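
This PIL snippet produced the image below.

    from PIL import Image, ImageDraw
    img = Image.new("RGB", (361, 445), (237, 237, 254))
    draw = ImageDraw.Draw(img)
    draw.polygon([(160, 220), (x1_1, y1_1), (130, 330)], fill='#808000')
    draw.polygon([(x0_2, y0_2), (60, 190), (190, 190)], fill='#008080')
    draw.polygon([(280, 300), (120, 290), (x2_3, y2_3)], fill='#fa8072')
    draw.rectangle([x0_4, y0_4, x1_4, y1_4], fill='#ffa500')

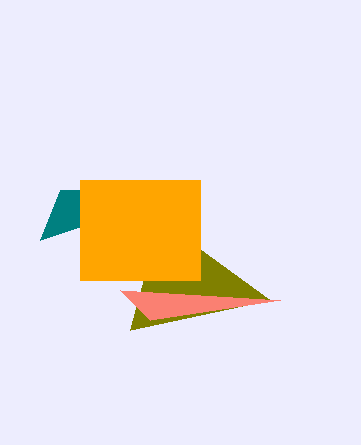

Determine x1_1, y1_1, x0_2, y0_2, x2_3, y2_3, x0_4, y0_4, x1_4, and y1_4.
x1_1 = 270
y1_1 = 300
x0_2 = 40
y0_2 = 240
x2_3 = 150
y2_3 = 320
x0_4 = 80
y0_4 = 180
x1_4 = 200
y1_4 = 280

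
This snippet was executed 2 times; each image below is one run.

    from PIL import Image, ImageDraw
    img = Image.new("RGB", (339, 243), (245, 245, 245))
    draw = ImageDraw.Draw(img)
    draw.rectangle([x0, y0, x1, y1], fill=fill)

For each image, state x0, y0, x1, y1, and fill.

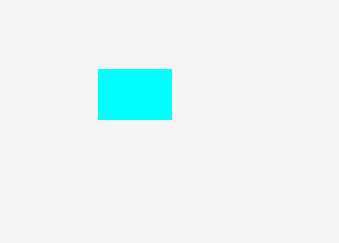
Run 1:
x0 = 98; y0 = 69; x1 = 171; y1 = 119; fill = 'cyan'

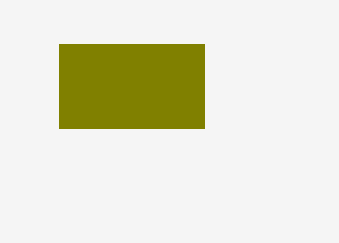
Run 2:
x0 = 59; y0 = 44; x1 = 204; y1 = 128; fill = 'olive'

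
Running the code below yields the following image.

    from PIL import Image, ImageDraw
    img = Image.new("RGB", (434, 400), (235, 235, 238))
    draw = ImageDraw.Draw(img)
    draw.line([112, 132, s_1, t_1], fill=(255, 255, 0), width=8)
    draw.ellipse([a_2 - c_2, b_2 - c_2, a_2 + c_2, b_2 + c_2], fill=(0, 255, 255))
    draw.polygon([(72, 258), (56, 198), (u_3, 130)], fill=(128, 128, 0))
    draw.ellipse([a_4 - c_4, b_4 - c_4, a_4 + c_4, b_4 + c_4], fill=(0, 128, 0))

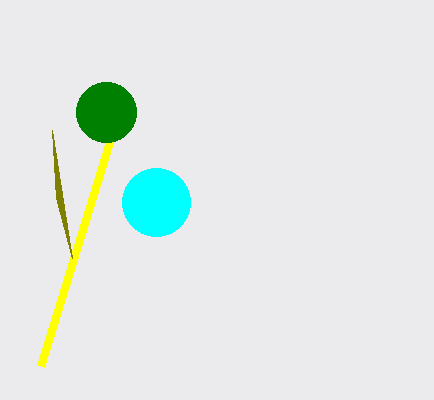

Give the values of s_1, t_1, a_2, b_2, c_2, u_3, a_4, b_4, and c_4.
s_1 = 40, t_1 = 366, a_2 = 156, b_2 = 202, c_2 = 34, u_3 = 52, a_4 = 106, b_4 = 112, c_4 = 30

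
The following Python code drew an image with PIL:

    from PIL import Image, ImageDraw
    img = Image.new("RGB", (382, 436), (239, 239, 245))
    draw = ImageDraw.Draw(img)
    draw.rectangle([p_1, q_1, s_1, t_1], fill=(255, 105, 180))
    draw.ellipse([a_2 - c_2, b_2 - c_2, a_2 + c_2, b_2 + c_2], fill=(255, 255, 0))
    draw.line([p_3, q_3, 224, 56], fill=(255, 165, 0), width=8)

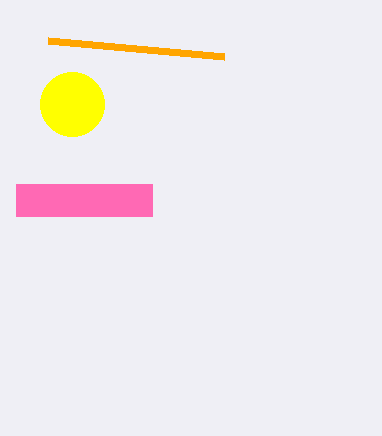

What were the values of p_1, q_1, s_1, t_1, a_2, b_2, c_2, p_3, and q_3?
p_1 = 16
q_1 = 184
s_1 = 152
t_1 = 216
a_2 = 72
b_2 = 104
c_2 = 32
p_3 = 48
q_3 = 40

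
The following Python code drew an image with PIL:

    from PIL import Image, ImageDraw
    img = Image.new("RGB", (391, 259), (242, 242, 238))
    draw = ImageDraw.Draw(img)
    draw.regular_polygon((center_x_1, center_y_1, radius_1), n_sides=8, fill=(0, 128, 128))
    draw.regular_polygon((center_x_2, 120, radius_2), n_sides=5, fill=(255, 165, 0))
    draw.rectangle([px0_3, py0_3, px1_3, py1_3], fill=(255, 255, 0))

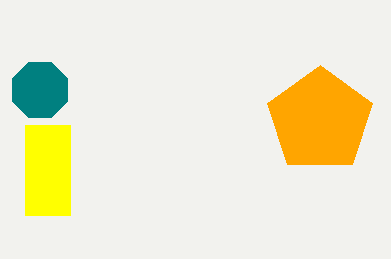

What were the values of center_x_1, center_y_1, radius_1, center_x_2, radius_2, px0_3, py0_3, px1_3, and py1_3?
center_x_1 = 40
center_y_1 = 90
radius_1 = 30
center_x_2 = 320
radius_2 = 55
px0_3 = 25
py0_3 = 125
px1_3 = 70
py1_3 = 215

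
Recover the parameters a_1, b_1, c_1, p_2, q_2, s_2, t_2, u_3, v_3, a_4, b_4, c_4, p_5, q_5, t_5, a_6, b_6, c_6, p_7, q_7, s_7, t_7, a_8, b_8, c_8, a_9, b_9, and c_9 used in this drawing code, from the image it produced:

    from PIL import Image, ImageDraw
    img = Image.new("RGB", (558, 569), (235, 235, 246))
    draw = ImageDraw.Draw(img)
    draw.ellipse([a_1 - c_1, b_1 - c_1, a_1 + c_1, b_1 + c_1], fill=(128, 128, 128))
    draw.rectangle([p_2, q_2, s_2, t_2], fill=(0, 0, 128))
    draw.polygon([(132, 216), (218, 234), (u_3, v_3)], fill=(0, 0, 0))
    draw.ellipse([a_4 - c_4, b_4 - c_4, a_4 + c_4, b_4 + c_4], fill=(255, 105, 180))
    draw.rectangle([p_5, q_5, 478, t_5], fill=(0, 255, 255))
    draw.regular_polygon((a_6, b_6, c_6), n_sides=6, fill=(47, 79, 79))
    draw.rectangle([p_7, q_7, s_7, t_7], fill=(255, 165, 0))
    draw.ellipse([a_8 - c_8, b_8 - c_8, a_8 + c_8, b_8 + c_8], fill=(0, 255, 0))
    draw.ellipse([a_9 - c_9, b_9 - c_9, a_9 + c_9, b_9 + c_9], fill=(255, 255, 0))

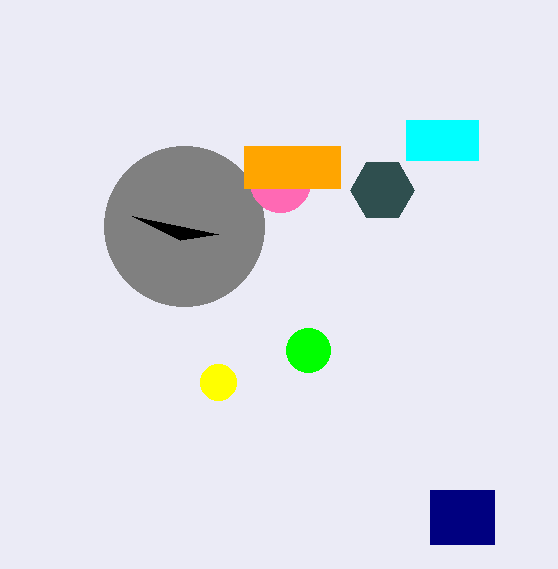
a_1 = 184; b_1 = 226; c_1 = 80; p_2 = 430; q_2 = 490; s_2 = 494; t_2 = 544; u_3 = 180; v_3 = 240; a_4 = 280; b_4 = 182; c_4 = 30; p_5 = 406; q_5 = 120; t_5 = 160; a_6 = 382; b_6 = 190; c_6 = 32; p_7 = 244; q_7 = 146; s_7 = 340; t_7 = 188; a_8 = 308; b_8 = 350; c_8 = 22; a_9 = 218; b_9 = 382; c_9 = 18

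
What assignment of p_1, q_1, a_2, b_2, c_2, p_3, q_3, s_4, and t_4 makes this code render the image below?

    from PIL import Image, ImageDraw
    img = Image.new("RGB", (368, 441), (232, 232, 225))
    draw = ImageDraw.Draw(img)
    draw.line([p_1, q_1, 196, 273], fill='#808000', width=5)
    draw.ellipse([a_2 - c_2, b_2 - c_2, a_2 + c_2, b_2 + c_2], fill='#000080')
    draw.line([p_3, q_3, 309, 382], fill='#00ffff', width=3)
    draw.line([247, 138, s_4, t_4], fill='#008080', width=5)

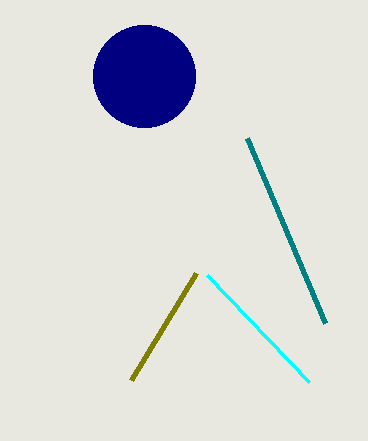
p_1 = 131; q_1 = 380; a_2 = 144; b_2 = 76; c_2 = 51; p_3 = 207; q_3 = 275; s_4 = 325; t_4 = 323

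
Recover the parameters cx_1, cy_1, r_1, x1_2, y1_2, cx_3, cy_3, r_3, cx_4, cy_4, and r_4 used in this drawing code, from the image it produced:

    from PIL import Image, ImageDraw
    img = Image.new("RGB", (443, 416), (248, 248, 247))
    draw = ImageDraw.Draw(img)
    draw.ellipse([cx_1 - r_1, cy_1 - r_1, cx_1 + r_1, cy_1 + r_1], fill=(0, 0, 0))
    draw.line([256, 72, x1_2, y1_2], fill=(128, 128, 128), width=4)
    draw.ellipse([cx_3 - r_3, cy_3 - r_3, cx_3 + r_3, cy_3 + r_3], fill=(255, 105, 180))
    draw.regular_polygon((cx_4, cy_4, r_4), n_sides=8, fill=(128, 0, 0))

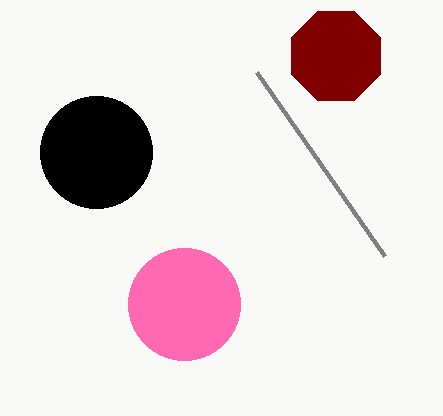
cx_1 = 96
cy_1 = 152
r_1 = 56
x1_2 = 384
y1_2 = 256
cx_3 = 184
cy_3 = 304
r_3 = 56
cx_4 = 336
cy_4 = 56
r_4 = 48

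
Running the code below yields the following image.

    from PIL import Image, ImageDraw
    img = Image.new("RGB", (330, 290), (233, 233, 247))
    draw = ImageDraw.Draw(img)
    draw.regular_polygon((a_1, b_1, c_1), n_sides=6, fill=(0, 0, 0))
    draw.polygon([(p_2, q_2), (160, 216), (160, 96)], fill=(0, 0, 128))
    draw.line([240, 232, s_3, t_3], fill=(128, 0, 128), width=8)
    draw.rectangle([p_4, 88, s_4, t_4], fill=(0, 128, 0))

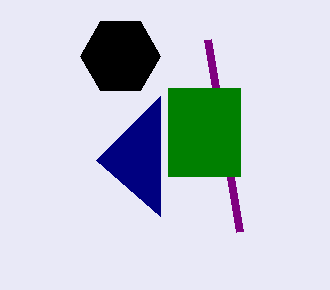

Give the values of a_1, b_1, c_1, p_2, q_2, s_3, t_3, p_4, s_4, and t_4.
a_1 = 120
b_1 = 56
c_1 = 40
p_2 = 96
q_2 = 160
s_3 = 208
t_3 = 40
p_4 = 168
s_4 = 240
t_4 = 176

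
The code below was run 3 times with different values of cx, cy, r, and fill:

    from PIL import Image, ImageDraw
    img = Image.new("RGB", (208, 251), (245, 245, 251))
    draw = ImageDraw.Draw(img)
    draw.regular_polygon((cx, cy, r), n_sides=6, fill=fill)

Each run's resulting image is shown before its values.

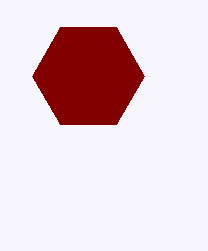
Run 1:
cx = 88, cy = 76, r = 56, fill = 'maroon'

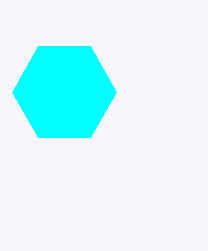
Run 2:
cx = 64, cy = 92, r = 52, fill = 'cyan'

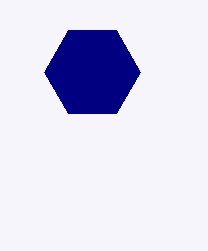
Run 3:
cx = 92, cy = 72, r = 48, fill = 'navy'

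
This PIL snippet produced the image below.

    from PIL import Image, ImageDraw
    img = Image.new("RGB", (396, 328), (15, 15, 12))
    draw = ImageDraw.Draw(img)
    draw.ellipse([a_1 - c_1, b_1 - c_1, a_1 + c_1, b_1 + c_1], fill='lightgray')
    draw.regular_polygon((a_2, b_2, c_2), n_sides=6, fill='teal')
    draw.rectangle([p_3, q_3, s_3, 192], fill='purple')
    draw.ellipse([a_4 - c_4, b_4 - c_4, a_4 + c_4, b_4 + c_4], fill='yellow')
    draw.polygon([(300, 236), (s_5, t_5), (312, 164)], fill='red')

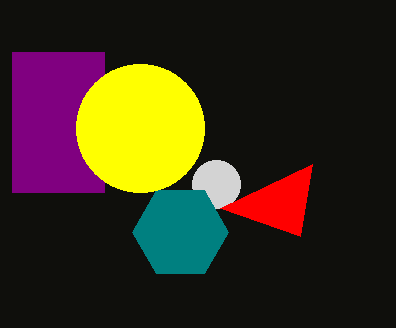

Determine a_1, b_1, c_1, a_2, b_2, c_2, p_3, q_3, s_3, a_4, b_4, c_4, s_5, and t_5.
a_1 = 216
b_1 = 184
c_1 = 24
a_2 = 180
b_2 = 232
c_2 = 48
p_3 = 12
q_3 = 52
s_3 = 104
a_4 = 140
b_4 = 128
c_4 = 64
s_5 = 220
t_5 = 208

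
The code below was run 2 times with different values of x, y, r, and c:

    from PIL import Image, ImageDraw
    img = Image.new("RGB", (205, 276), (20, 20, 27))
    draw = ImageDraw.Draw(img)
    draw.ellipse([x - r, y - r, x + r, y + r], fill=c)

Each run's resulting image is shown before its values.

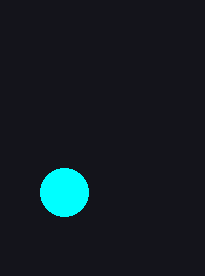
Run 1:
x = 64; y = 192; r = 24; c = 'cyan'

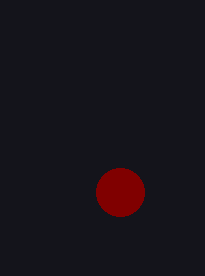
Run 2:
x = 120; y = 192; r = 24; c = 'maroon'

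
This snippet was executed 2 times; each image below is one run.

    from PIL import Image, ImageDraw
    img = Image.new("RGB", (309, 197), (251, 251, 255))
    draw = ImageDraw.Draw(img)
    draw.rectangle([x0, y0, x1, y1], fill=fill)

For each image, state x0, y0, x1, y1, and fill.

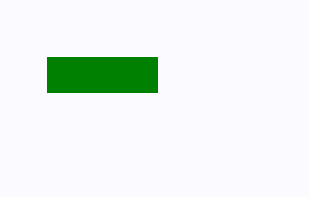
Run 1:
x0 = 47
y0 = 57
x1 = 157
y1 = 92
fill = 'green'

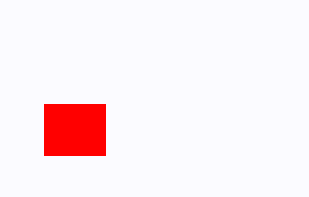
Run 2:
x0 = 44, y0 = 104, x1 = 105, y1 = 155, fill = 'red'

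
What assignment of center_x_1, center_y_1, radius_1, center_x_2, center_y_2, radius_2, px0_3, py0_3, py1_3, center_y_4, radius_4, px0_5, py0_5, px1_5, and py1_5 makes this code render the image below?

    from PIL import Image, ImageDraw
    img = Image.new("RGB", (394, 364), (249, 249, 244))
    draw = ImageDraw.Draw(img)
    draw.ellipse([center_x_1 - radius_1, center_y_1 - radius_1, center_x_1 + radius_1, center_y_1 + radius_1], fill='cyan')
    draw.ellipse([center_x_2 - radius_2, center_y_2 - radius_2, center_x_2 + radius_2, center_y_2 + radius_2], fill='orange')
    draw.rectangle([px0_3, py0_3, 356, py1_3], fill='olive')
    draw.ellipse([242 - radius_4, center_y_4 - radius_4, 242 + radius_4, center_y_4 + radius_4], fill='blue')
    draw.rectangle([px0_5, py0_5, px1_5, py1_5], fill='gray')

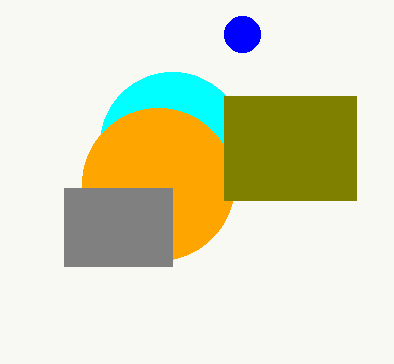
center_x_1 = 172, center_y_1 = 144, radius_1 = 72, center_x_2 = 158, center_y_2 = 184, radius_2 = 76, px0_3 = 224, py0_3 = 96, py1_3 = 200, center_y_4 = 34, radius_4 = 18, px0_5 = 64, py0_5 = 188, px1_5 = 172, py1_5 = 266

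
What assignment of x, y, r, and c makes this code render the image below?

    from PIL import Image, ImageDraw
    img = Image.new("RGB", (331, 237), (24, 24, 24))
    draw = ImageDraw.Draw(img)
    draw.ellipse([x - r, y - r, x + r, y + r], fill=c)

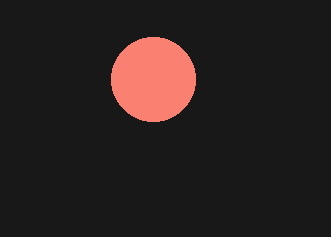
x = 153
y = 79
r = 42
c = 'salmon'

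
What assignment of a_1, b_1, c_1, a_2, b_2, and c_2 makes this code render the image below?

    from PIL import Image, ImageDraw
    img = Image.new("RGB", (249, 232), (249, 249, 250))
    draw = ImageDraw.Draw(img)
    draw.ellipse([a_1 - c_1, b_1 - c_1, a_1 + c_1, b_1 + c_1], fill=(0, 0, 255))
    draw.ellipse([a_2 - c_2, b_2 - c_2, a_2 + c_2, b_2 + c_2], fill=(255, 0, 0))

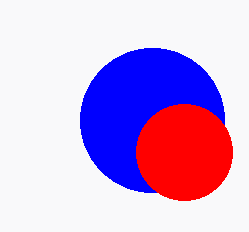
a_1 = 152, b_1 = 120, c_1 = 72, a_2 = 184, b_2 = 152, c_2 = 48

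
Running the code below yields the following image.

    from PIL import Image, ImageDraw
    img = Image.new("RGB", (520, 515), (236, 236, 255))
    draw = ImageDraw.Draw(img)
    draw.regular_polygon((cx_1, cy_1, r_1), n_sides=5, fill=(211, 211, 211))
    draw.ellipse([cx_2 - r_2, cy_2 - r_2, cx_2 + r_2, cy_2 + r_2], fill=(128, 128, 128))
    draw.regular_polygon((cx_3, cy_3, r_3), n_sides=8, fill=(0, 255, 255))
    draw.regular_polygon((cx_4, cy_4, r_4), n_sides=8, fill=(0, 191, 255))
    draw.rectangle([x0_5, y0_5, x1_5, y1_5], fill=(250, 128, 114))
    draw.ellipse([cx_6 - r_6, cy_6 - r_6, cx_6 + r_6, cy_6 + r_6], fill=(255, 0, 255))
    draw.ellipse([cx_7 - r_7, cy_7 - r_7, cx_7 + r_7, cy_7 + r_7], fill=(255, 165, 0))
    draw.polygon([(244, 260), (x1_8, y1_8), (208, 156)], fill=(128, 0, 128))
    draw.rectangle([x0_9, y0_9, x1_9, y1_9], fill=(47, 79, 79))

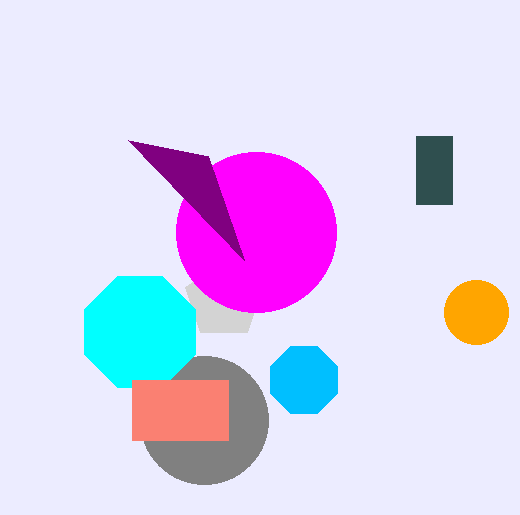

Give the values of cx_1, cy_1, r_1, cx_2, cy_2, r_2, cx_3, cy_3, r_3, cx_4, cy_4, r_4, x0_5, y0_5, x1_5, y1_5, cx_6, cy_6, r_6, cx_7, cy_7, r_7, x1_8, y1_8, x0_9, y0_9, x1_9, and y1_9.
cx_1 = 224, cy_1 = 300, r_1 = 40, cx_2 = 204, cy_2 = 420, r_2 = 64, cx_3 = 140, cy_3 = 332, r_3 = 60, cx_4 = 304, cy_4 = 380, r_4 = 36, x0_5 = 132, y0_5 = 380, x1_5 = 228, y1_5 = 440, cx_6 = 256, cy_6 = 232, r_6 = 80, cx_7 = 476, cy_7 = 312, r_7 = 32, x1_8 = 128, y1_8 = 140, x0_9 = 416, y0_9 = 136, x1_9 = 452, y1_9 = 204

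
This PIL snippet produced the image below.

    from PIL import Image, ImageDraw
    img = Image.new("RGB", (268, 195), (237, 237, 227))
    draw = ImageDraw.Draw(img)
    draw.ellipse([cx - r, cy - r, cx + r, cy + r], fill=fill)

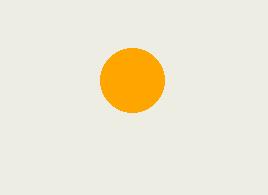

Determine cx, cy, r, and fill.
cx = 132; cy = 80; r = 32; fill = 'orange'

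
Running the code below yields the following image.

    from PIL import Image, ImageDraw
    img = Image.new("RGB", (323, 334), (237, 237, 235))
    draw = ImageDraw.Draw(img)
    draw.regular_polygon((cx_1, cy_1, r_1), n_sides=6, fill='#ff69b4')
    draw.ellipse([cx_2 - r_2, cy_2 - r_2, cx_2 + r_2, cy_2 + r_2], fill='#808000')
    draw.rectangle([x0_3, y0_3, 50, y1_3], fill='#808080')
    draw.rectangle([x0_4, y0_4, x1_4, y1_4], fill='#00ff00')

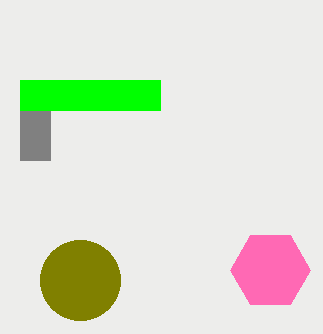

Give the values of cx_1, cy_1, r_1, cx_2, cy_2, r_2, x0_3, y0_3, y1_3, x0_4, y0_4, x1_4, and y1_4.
cx_1 = 270, cy_1 = 270, r_1 = 40, cx_2 = 80, cy_2 = 280, r_2 = 40, x0_3 = 20, y0_3 = 80, y1_3 = 160, x0_4 = 20, y0_4 = 80, x1_4 = 160, y1_4 = 110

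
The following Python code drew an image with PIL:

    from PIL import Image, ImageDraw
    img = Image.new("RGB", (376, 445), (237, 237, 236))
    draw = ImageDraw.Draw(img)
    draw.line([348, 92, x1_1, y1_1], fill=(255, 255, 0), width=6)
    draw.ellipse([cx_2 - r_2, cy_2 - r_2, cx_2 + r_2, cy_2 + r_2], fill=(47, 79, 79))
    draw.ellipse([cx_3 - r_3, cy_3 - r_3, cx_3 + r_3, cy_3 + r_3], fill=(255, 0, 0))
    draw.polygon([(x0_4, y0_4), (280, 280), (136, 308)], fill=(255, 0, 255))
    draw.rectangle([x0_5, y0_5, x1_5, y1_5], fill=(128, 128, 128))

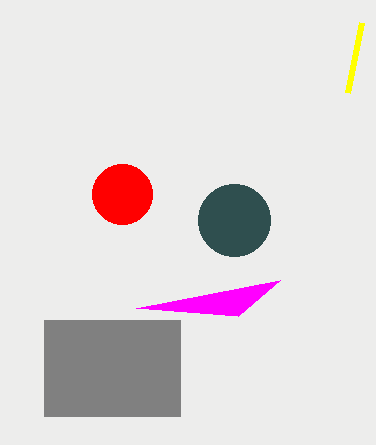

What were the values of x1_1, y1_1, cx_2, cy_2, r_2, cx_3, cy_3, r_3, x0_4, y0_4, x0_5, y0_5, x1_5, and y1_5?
x1_1 = 362
y1_1 = 22
cx_2 = 234
cy_2 = 220
r_2 = 36
cx_3 = 122
cy_3 = 194
r_3 = 30
x0_4 = 238
y0_4 = 316
x0_5 = 44
y0_5 = 320
x1_5 = 180
y1_5 = 416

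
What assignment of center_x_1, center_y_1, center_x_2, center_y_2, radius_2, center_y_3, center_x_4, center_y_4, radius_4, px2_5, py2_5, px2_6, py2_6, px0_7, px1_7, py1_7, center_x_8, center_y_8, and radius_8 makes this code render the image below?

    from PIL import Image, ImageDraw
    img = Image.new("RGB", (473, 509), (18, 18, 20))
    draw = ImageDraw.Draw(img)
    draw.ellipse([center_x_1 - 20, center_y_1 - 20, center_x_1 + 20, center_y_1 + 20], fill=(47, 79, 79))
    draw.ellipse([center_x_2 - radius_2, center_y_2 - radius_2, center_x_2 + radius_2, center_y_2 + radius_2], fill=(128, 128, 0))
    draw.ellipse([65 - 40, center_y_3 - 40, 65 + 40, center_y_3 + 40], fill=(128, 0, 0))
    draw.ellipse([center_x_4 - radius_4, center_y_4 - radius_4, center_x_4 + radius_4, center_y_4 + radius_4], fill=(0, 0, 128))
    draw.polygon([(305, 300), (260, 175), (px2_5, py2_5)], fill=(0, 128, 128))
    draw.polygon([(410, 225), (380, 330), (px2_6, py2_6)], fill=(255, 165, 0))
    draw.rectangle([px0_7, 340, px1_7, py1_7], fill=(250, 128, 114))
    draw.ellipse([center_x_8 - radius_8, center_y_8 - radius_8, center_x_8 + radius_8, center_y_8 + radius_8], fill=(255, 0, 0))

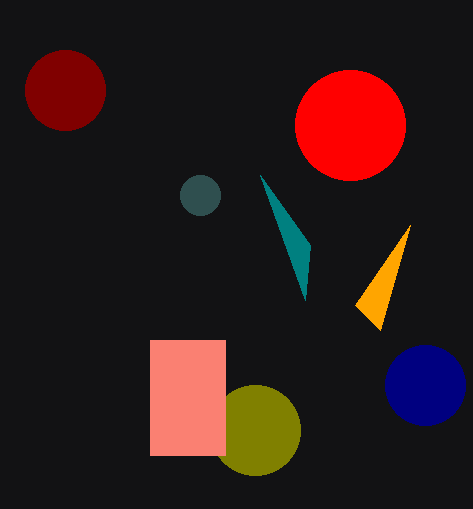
center_x_1 = 200
center_y_1 = 195
center_x_2 = 255
center_y_2 = 430
radius_2 = 45
center_y_3 = 90
center_x_4 = 425
center_y_4 = 385
radius_4 = 40
px2_5 = 310
py2_5 = 245
px2_6 = 355
py2_6 = 305
px0_7 = 150
px1_7 = 225
py1_7 = 455
center_x_8 = 350
center_y_8 = 125
radius_8 = 55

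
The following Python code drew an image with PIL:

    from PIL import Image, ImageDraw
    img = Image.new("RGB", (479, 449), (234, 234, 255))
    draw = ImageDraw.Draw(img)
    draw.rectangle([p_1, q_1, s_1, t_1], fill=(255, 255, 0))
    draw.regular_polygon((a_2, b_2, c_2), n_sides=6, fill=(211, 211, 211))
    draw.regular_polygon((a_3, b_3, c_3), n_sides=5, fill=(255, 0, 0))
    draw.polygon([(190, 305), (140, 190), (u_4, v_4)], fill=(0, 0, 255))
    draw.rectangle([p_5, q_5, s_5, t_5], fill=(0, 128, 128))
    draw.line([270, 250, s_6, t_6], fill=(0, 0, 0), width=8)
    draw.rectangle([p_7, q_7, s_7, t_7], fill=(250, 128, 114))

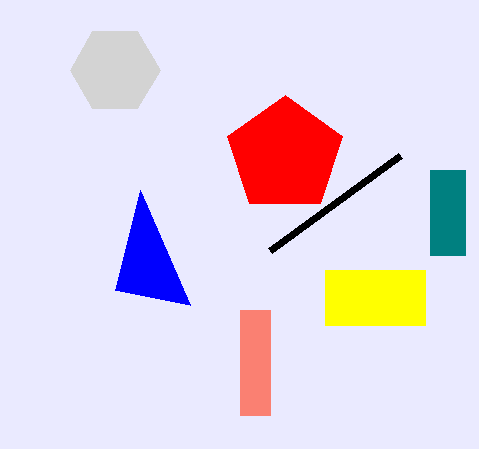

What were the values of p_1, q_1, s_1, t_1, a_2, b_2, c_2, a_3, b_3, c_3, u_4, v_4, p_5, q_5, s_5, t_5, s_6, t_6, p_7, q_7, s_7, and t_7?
p_1 = 325, q_1 = 270, s_1 = 425, t_1 = 325, a_2 = 115, b_2 = 70, c_2 = 45, a_3 = 285, b_3 = 155, c_3 = 60, u_4 = 115, v_4 = 290, p_5 = 430, q_5 = 170, s_5 = 465, t_5 = 255, s_6 = 400, t_6 = 155, p_7 = 240, q_7 = 310, s_7 = 270, t_7 = 415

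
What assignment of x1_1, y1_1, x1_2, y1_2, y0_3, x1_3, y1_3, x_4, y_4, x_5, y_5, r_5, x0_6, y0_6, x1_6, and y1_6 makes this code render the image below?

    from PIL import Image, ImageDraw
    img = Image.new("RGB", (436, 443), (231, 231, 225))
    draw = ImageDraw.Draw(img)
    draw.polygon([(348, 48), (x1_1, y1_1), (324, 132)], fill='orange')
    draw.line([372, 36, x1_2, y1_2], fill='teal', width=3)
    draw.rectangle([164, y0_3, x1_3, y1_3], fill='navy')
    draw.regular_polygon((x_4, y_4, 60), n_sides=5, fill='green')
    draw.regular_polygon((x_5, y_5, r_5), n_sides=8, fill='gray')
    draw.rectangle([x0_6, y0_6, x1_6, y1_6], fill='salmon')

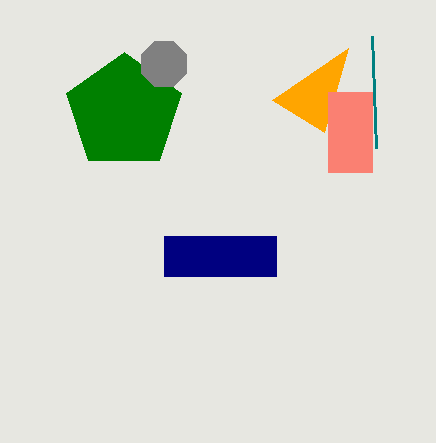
x1_1 = 272; y1_1 = 100; x1_2 = 376; y1_2 = 148; y0_3 = 236; x1_3 = 276; y1_3 = 276; x_4 = 124; y_4 = 112; x_5 = 164; y_5 = 64; r_5 = 24; x0_6 = 328; y0_6 = 92; x1_6 = 372; y1_6 = 172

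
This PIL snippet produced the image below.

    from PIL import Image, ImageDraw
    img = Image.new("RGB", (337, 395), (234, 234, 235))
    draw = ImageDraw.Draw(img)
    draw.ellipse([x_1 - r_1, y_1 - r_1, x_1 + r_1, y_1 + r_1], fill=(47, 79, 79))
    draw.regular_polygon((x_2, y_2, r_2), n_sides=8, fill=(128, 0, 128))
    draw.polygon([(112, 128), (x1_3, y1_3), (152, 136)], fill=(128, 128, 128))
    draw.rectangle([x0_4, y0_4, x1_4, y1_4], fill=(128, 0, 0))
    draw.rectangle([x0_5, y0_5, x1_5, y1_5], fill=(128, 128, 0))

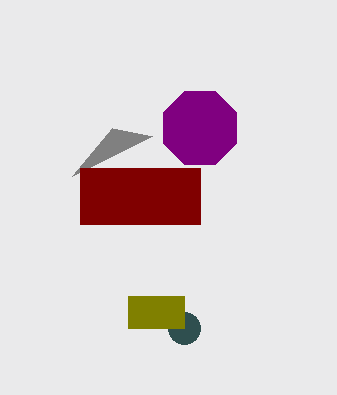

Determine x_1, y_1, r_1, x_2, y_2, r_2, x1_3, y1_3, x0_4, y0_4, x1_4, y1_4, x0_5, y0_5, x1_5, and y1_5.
x_1 = 184
y_1 = 328
r_1 = 16
x_2 = 200
y_2 = 128
r_2 = 40
x1_3 = 72
y1_3 = 176
x0_4 = 80
y0_4 = 168
x1_4 = 200
y1_4 = 224
x0_5 = 128
y0_5 = 296
x1_5 = 184
y1_5 = 328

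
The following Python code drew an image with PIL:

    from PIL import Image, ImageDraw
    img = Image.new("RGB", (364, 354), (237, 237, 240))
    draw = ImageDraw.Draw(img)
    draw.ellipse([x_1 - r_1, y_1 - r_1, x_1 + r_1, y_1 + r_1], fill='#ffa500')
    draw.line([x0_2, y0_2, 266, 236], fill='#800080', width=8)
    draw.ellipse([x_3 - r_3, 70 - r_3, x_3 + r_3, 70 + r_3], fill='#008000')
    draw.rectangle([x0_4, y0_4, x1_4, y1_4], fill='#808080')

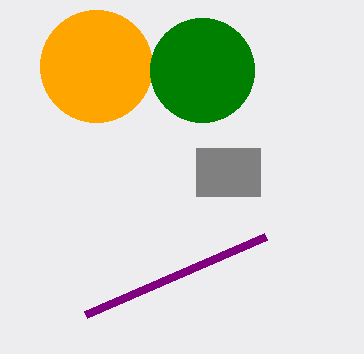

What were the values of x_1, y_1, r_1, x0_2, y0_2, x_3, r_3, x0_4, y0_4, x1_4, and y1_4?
x_1 = 96; y_1 = 66; r_1 = 56; x0_2 = 86; y0_2 = 314; x_3 = 202; r_3 = 52; x0_4 = 196; y0_4 = 148; x1_4 = 260; y1_4 = 196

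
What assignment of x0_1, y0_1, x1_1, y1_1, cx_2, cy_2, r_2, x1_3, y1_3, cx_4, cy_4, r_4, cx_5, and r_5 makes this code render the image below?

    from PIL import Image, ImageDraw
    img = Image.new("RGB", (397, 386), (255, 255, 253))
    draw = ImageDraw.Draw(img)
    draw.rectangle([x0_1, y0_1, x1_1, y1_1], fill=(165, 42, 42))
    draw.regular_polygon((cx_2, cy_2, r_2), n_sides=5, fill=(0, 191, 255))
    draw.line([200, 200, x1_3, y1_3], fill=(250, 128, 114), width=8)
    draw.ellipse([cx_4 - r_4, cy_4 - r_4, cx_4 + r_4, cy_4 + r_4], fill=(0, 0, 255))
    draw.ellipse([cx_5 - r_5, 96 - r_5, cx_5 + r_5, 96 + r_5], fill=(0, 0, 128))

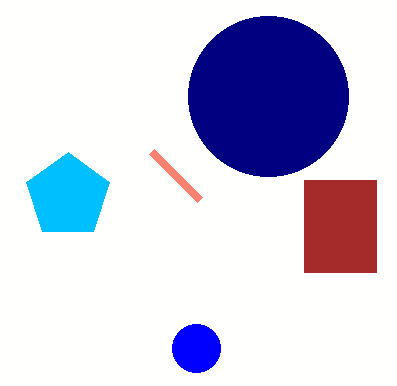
x0_1 = 304, y0_1 = 180, x1_1 = 376, y1_1 = 272, cx_2 = 68, cy_2 = 196, r_2 = 44, x1_3 = 152, y1_3 = 152, cx_4 = 196, cy_4 = 348, r_4 = 24, cx_5 = 268, r_5 = 80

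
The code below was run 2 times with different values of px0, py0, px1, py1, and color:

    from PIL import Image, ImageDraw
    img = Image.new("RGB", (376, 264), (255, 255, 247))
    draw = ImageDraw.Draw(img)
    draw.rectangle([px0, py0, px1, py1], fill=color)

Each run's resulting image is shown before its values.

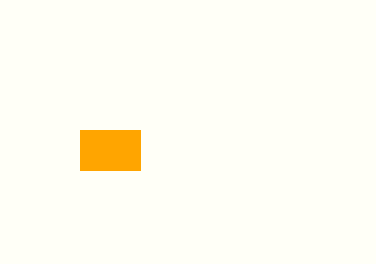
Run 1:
px0 = 80; py0 = 130; px1 = 140; py1 = 170; color = 'orange'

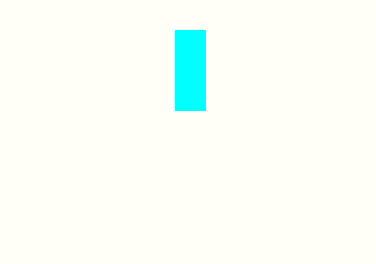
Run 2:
px0 = 175; py0 = 30; px1 = 205; py1 = 110; color = 'cyan'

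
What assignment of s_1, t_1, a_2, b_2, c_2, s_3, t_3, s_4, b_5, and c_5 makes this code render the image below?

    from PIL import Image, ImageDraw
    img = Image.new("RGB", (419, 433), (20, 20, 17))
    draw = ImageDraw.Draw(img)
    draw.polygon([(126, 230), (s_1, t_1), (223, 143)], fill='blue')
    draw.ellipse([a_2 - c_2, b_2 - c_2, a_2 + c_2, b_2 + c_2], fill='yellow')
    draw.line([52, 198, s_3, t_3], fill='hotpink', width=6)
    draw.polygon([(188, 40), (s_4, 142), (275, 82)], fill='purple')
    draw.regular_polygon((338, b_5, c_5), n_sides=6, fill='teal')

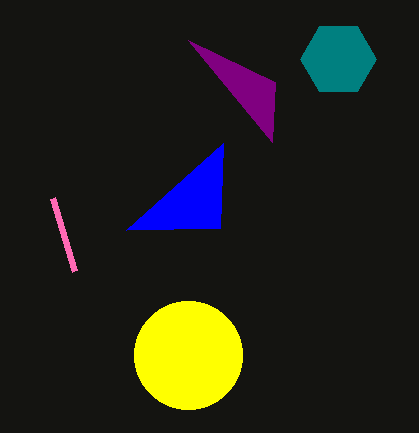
s_1 = 220
t_1 = 228
a_2 = 188
b_2 = 355
c_2 = 54
s_3 = 74
t_3 = 271
s_4 = 272
b_5 = 59
c_5 = 38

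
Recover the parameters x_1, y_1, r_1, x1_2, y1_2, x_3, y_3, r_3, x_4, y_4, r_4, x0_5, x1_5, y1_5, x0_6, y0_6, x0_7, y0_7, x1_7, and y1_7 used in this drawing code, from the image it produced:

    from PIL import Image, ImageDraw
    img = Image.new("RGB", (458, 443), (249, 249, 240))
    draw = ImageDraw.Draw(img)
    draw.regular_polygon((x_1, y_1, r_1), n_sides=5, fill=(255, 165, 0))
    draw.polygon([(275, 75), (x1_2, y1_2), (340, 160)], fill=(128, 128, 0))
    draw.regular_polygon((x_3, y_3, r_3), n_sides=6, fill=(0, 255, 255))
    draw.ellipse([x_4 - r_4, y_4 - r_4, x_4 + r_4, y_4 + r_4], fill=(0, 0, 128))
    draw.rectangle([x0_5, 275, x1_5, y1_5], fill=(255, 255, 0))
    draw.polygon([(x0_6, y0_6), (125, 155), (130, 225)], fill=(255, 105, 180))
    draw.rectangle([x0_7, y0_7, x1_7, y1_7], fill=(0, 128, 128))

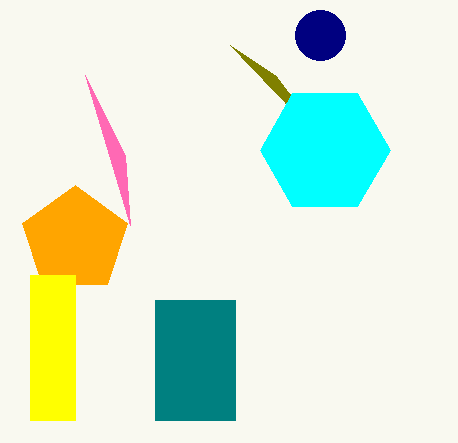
x_1 = 75, y_1 = 240, r_1 = 55, x1_2 = 230, y1_2 = 45, x_3 = 325, y_3 = 150, r_3 = 65, x_4 = 320, y_4 = 35, r_4 = 25, x0_5 = 30, x1_5 = 75, y1_5 = 420, x0_6 = 85, y0_6 = 75, x0_7 = 155, y0_7 = 300, x1_7 = 235, y1_7 = 420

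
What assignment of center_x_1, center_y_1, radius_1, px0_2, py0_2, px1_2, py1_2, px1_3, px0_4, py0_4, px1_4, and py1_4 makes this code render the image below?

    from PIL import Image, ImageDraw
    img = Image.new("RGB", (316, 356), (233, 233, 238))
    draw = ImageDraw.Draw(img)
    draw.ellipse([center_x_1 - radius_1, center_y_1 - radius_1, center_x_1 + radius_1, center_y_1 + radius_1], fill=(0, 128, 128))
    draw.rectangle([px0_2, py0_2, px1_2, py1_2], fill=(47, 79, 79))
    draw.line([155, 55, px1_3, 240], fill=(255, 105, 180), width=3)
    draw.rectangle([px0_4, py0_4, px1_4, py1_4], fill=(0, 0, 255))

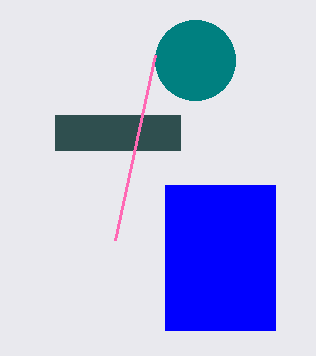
center_x_1 = 195; center_y_1 = 60; radius_1 = 40; px0_2 = 55; py0_2 = 115; px1_2 = 180; py1_2 = 150; px1_3 = 115; px0_4 = 165; py0_4 = 185; px1_4 = 275; py1_4 = 330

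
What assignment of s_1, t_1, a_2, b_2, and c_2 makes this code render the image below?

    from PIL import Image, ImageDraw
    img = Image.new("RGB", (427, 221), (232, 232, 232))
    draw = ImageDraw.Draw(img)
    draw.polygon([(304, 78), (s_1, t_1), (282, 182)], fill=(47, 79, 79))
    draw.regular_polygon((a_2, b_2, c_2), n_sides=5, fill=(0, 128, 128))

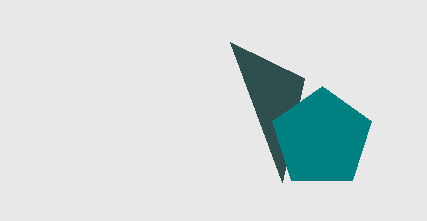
s_1 = 230, t_1 = 42, a_2 = 322, b_2 = 138, c_2 = 52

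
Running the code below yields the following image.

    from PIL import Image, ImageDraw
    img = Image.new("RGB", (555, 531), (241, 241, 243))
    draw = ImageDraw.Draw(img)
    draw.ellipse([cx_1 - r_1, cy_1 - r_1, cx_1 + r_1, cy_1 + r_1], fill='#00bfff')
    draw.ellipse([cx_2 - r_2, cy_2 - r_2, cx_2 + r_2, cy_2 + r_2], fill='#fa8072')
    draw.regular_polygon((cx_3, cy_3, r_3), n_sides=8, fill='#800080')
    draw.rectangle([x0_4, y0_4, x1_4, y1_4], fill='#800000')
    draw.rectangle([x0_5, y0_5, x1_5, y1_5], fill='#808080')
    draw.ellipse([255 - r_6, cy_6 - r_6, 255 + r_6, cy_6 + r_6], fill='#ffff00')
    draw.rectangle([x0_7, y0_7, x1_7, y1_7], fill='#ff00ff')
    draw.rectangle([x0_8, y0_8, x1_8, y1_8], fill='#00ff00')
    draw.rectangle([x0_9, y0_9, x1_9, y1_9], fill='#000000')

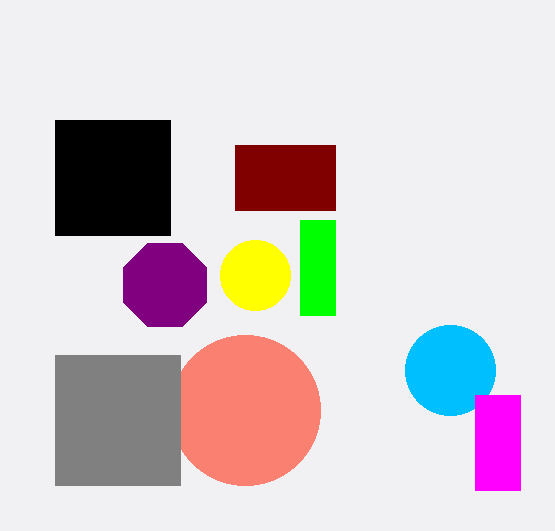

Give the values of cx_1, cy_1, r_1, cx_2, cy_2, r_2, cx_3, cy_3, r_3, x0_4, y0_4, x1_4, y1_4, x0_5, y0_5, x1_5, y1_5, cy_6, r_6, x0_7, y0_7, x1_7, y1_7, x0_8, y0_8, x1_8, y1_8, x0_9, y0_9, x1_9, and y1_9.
cx_1 = 450
cy_1 = 370
r_1 = 45
cx_2 = 245
cy_2 = 410
r_2 = 75
cx_3 = 165
cy_3 = 285
r_3 = 45
x0_4 = 235
y0_4 = 145
x1_4 = 335
y1_4 = 210
x0_5 = 55
y0_5 = 355
x1_5 = 180
y1_5 = 485
cy_6 = 275
r_6 = 35
x0_7 = 475
y0_7 = 395
x1_7 = 520
y1_7 = 490
x0_8 = 300
y0_8 = 220
x1_8 = 335
y1_8 = 315
x0_9 = 55
y0_9 = 120
x1_9 = 170
y1_9 = 235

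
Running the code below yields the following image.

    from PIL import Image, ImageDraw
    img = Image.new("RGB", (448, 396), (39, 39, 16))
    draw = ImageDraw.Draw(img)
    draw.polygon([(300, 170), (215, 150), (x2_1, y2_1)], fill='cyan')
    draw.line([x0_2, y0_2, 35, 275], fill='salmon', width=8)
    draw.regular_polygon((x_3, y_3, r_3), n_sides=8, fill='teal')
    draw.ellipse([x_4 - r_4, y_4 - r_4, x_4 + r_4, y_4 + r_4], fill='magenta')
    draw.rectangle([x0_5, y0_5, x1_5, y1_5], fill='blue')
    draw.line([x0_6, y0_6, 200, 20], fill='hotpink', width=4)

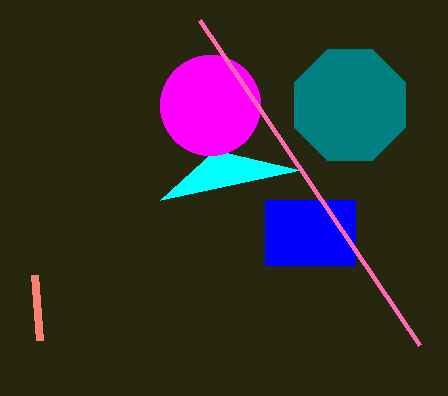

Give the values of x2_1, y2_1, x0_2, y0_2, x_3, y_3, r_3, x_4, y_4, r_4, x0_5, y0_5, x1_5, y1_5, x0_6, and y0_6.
x2_1 = 160
y2_1 = 200
x0_2 = 40
y0_2 = 340
x_3 = 350
y_3 = 105
r_3 = 60
x_4 = 210
y_4 = 105
r_4 = 50
x0_5 = 265
y0_5 = 200
x1_5 = 355
y1_5 = 265
x0_6 = 420
y0_6 = 345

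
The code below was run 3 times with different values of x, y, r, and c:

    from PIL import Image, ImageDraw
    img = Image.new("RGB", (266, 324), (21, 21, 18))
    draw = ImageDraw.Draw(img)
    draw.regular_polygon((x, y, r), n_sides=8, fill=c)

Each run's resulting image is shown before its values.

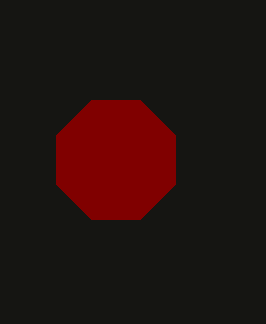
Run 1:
x = 116, y = 160, r = 64, c = 'maroon'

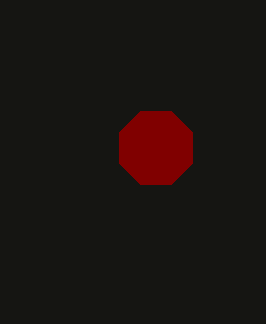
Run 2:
x = 156; y = 148; r = 40; c = 'maroon'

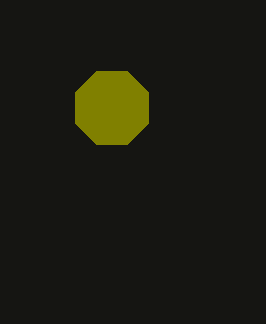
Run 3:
x = 112; y = 108; r = 40; c = 'olive'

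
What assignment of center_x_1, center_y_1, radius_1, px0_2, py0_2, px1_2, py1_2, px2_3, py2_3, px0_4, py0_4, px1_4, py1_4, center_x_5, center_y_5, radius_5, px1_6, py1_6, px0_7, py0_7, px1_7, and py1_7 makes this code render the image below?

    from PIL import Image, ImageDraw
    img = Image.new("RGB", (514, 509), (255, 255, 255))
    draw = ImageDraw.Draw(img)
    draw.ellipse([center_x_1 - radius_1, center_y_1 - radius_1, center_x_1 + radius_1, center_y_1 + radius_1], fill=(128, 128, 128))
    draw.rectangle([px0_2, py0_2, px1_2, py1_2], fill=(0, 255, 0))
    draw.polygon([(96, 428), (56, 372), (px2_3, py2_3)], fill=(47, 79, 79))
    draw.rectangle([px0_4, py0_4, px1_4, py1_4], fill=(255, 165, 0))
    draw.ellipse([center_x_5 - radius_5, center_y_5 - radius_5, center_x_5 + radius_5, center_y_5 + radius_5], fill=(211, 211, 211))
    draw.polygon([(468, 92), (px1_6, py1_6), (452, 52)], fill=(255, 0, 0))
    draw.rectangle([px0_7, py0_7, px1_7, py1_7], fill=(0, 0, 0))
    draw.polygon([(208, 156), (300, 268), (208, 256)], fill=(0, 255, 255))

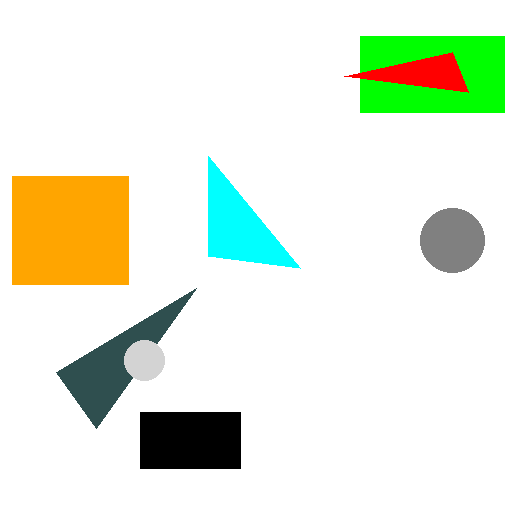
center_x_1 = 452; center_y_1 = 240; radius_1 = 32; px0_2 = 360; py0_2 = 36; px1_2 = 504; py1_2 = 112; px2_3 = 196; py2_3 = 288; px0_4 = 12; py0_4 = 176; px1_4 = 128; py1_4 = 284; center_x_5 = 144; center_y_5 = 360; radius_5 = 20; px1_6 = 344; py1_6 = 76; px0_7 = 140; py0_7 = 412; px1_7 = 240; py1_7 = 468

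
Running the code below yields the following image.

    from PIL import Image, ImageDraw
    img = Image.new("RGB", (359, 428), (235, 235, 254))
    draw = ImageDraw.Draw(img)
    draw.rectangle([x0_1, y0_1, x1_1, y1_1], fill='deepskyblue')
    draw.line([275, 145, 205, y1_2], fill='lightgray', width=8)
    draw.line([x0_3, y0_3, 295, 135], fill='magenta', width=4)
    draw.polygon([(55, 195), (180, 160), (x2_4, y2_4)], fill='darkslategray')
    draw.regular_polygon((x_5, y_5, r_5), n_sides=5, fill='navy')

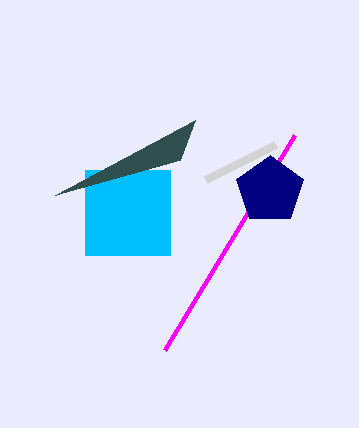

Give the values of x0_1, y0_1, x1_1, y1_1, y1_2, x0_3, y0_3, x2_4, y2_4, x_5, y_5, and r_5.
x0_1 = 85, y0_1 = 170, x1_1 = 170, y1_1 = 255, y1_2 = 180, x0_3 = 165, y0_3 = 350, x2_4 = 195, y2_4 = 120, x_5 = 270, y_5 = 190, r_5 = 35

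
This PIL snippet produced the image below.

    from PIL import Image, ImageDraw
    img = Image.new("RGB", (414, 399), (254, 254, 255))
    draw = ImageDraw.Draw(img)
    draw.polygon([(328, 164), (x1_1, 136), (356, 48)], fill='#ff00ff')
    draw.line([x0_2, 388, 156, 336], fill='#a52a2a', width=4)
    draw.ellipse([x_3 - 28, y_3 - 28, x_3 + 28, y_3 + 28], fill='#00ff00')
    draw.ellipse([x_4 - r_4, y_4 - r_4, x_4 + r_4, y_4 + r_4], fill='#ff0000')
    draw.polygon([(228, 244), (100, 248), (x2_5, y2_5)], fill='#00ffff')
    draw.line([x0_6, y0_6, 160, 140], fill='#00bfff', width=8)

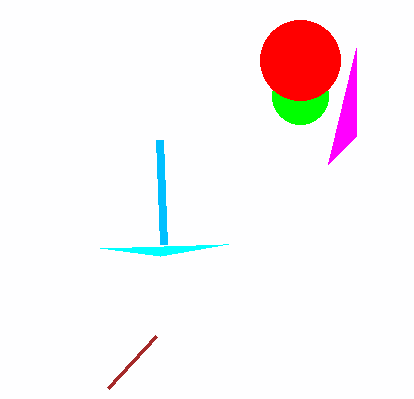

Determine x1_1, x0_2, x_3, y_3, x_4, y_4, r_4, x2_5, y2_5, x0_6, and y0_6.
x1_1 = 356; x0_2 = 108; x_3 = 300; y_3 = 96; x_4 = 300; y_4 = 60; r_4 = 40; x2_5 = 160; y2_5 = 256; x0_6 = 164; y0_6 = 244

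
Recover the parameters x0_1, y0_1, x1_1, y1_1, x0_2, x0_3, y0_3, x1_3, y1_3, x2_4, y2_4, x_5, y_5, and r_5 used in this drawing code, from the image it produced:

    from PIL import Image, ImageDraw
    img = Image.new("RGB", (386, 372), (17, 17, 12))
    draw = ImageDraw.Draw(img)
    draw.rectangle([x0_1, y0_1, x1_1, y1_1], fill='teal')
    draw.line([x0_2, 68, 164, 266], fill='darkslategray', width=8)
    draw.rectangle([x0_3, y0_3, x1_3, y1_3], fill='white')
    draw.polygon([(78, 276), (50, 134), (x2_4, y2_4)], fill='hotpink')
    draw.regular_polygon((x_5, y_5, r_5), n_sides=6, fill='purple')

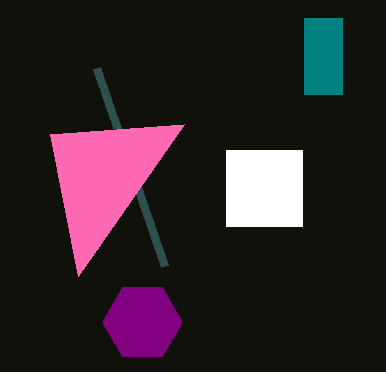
x0_1 = 304, y0_1 = 18, x1_1 = 342, y1_1 = 94, x0_2 = 96, x0_3 = 226, y0_3 = 150, x1_3 = 302, y1_3 = 226, x2_4 = 184, y2_4 = 124, x_5 = 142, y_5 = 322, r_5 = 40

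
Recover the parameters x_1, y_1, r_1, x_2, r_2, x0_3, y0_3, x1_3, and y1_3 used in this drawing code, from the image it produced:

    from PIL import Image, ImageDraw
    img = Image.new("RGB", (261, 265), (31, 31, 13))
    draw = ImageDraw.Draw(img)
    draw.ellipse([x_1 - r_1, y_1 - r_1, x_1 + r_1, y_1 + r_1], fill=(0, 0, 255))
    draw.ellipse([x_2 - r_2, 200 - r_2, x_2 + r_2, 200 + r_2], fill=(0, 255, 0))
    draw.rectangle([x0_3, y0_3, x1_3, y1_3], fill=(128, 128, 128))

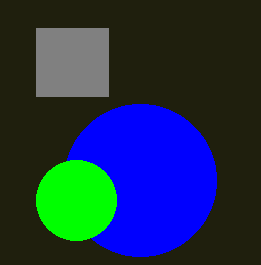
x_1 = 140, y_1 = 180, r_1 = 76, x_2 = 76, r_2 = 40, x0_3 = 36, y0_3 = 28, x1_3 = 108, y1_3 = 96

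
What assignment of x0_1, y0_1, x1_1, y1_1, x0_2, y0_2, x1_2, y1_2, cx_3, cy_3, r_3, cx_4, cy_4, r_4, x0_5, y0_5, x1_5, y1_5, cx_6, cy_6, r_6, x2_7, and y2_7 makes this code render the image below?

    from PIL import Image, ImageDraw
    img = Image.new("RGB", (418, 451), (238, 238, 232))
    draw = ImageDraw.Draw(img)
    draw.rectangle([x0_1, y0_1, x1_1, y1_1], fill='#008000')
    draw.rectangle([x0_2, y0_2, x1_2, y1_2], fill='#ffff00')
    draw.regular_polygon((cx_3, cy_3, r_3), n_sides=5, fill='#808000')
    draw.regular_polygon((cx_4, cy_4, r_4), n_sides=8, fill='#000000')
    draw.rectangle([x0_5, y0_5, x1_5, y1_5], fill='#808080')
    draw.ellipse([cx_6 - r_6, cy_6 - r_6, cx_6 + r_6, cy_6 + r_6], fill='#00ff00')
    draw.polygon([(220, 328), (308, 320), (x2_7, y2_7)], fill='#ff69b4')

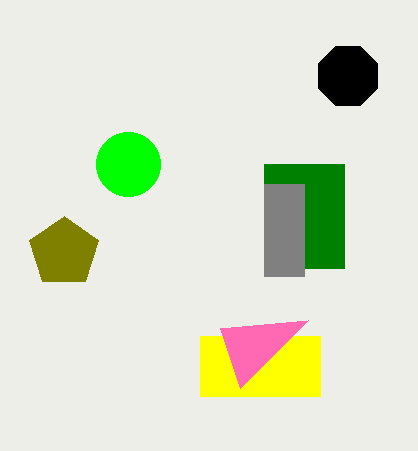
x0_1 = 264
y0_1 = 164
x1_1 = 344
y1_1 = 268
x0_2 = 200
y0_2 = 336
x1_2 = 320
y1_2 = 396
cx_3 = 64
cy_3 = 252
r_3 = 36
cx_4 = 348
cy_4 = 76
r_4 = 32
x0_5 = 264
y0_5 = 184
x1_5 = 304
y1_5 = 276
cx_6 = 128
cy_6 = 164
r_6 = 32
x2_7 = 240
y2_7 = 388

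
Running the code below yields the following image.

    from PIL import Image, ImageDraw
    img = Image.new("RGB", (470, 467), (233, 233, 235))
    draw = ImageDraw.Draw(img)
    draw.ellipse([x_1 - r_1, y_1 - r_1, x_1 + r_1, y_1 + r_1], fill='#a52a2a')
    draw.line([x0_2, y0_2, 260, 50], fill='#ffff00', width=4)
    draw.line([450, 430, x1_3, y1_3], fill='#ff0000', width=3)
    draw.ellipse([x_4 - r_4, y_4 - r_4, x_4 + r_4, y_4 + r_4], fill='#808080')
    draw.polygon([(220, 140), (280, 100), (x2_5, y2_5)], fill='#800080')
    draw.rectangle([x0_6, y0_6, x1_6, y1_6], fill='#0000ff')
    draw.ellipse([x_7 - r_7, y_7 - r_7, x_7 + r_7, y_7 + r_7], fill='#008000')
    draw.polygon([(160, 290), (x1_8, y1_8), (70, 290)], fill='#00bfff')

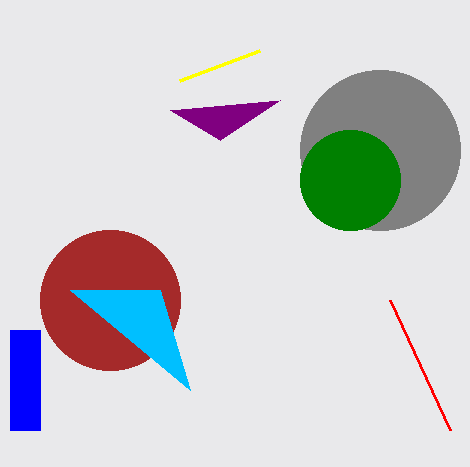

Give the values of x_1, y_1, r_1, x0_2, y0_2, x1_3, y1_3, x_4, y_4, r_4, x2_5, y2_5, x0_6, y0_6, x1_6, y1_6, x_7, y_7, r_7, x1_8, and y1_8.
x_1 = 110
y_1 = 300
r_1 = 70
x0_2 = 180
y0_2 = 80
x1_3 = 390
y1_3 = 300
x_4 = 380
y_4 = 150
r_4 = 80
x2_5 = 170
y2_5 = 110
x0_6 = 10
y0_6 = 330
x1_6 = 40
y1_6 = 430
x_7 = 350
y_7 = 180
r_7 = 50
x1_8 = 190
y1_8 = 390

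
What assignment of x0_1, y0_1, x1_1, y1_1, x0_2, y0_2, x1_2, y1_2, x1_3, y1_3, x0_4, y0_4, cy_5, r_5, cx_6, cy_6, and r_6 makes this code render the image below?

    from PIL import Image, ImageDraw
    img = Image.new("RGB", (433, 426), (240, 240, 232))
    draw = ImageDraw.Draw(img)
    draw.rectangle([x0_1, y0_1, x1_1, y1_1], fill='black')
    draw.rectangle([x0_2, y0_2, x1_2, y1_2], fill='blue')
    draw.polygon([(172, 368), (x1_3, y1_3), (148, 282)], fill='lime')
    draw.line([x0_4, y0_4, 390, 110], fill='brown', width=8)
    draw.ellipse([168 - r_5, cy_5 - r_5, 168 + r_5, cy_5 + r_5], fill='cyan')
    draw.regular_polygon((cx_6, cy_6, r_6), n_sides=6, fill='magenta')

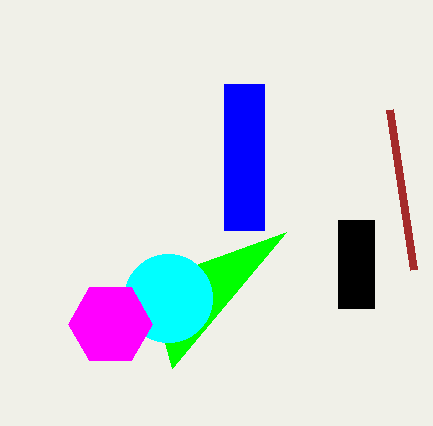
x0_1 = 338
y0_1 = 220
x1_1 = 374
y1_1 = 308
x0_2 = 224
y0_2 = 84
x1_2 = 264
y1_2 = 230
x1_3 = 286
y1_3 = 232
x0_4 = 414
y0_4 = 270
cy_5 = 298
r_5 = 44
cx_6 = 110
cy_6 = 324
r_6 = 42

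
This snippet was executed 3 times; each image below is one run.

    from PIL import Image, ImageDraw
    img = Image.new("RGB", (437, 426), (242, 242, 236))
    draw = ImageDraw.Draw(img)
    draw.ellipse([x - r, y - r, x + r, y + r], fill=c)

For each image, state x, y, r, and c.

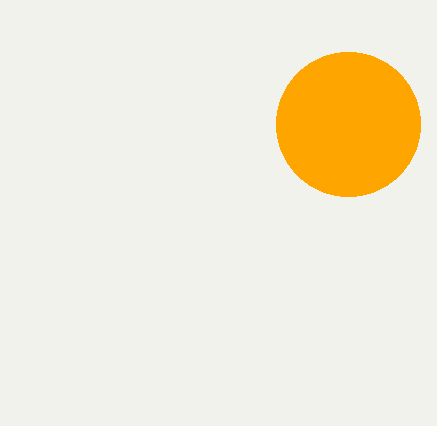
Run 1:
x = 348; y = 124; r = 72; c = 'orange'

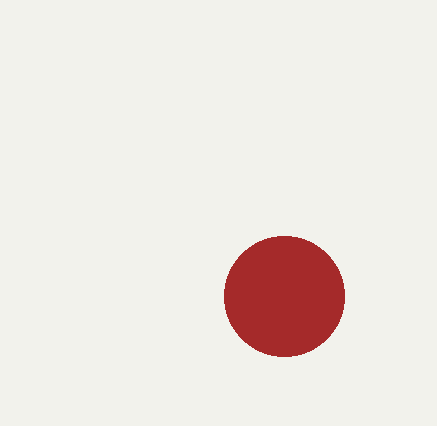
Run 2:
x = 284
y = 296
r = 60
c = 'brown'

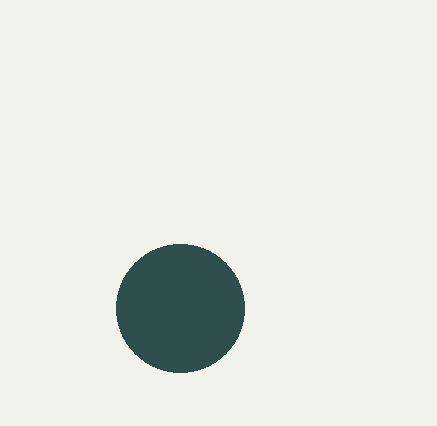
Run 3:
x = 180, y = 308, r = 64, c = 'darkslategray'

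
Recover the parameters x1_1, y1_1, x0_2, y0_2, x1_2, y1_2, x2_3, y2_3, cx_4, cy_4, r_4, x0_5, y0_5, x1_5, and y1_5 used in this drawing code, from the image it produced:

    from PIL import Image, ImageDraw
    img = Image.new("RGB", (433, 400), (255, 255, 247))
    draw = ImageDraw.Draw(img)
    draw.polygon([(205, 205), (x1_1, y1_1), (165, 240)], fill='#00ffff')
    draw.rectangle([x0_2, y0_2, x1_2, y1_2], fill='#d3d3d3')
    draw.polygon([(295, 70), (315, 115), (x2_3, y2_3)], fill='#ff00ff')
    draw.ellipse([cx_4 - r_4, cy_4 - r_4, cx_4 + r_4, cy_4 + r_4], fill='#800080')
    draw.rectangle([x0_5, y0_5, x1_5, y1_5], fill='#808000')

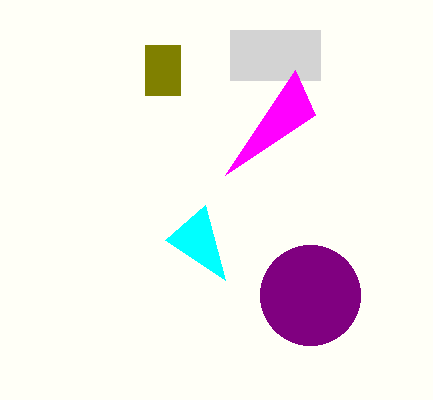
x1_1 = 225, y1_1 = 280, x0_2 = 230, y0_2 = 30, x1_2 = 320, y1_2 = 80, x2_3 = 225, y2_3 = 175, cx_4 = 310, cy_4 = 295, r_4 = 50, x0_5 = 145, y0_5 = 45, x1_5 = 180, y1_5 = 95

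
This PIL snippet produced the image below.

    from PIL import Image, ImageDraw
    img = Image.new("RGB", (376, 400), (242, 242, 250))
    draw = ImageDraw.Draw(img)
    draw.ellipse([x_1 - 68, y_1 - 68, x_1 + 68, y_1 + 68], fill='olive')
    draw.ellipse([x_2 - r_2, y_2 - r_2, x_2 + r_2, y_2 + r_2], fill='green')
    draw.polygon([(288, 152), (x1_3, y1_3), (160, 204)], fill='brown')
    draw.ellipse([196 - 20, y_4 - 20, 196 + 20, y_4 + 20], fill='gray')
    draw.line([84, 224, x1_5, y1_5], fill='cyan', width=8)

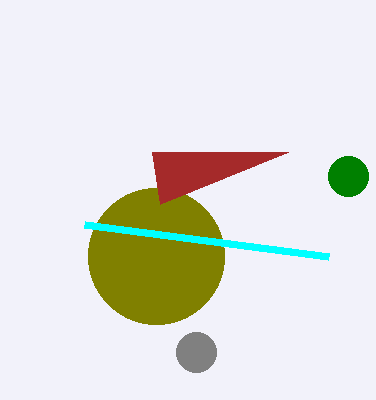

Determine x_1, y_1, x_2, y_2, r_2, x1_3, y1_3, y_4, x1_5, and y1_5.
x_1 = 156
y_1 = 256
x_2 = 348
y_2 = 176
r_2 = 20
x1_3 = 152
y1_3 = 152
y_4 = 352
x1_5 = 328
y1_5 = 256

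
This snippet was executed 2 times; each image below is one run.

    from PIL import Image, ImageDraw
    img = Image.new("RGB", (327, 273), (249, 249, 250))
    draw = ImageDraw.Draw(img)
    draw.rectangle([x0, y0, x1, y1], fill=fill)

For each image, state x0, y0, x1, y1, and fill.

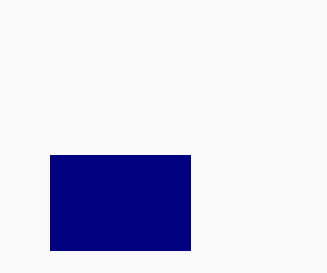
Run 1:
x0 = 50
y0 = 155
x1 = 190
y1 = 250
fill = 'navy'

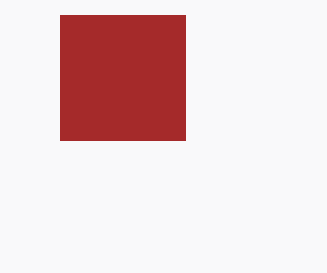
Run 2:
x0 = 60, y0 = 15, x1 = 185, y1 = 140, fill = 'brown'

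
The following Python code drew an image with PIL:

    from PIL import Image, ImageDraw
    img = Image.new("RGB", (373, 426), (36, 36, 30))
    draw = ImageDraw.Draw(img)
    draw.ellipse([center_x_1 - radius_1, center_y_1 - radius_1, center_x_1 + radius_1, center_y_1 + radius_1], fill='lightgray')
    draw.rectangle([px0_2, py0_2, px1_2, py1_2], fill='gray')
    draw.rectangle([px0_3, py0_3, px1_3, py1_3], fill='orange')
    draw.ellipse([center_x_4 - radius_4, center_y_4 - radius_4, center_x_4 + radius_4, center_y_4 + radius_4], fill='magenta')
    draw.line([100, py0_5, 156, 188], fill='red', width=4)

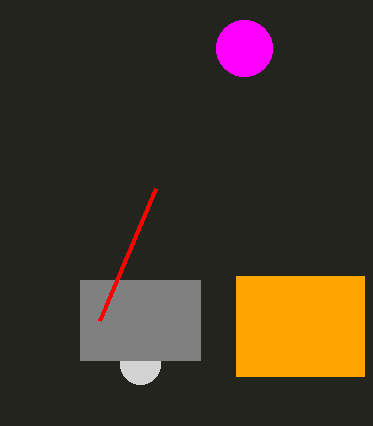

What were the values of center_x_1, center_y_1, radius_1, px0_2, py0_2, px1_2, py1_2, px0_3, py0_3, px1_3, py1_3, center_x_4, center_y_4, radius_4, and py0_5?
center_x_1 = 140
center_y_1 = 364
radius_1 = 20
px0_2 = 80
py0_2 = 280
px1_2 = 200
py1_2 = 360
px0_3 = 236
py0_3 = 276
px1_3 = 364
py1_3 = 376
center_x_4 = 244
center_y_4 = 48
radius_4 = 28
py0_5 = 320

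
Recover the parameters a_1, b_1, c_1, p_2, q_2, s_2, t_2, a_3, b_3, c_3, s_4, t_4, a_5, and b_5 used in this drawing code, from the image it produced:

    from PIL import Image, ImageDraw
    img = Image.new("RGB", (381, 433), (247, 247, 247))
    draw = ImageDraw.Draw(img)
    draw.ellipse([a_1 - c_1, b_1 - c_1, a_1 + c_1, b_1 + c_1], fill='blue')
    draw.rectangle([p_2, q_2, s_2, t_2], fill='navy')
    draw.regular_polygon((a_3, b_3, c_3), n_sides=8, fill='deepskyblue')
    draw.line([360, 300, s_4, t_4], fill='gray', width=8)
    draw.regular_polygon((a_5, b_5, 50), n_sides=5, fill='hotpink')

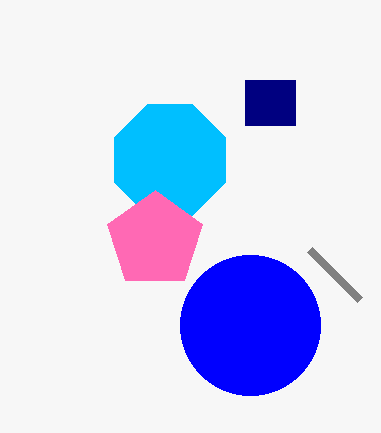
a_1 = 250, b_1 = 325, c_1 = 70, p_2 = 245, q_2 = 80, s_2 = 295, t_2 = 125, a_3 = 170, b_3 = 160, c_3 = 60, s_4 = 310, t_4 = 250, a_5 = 155, b_5 = 240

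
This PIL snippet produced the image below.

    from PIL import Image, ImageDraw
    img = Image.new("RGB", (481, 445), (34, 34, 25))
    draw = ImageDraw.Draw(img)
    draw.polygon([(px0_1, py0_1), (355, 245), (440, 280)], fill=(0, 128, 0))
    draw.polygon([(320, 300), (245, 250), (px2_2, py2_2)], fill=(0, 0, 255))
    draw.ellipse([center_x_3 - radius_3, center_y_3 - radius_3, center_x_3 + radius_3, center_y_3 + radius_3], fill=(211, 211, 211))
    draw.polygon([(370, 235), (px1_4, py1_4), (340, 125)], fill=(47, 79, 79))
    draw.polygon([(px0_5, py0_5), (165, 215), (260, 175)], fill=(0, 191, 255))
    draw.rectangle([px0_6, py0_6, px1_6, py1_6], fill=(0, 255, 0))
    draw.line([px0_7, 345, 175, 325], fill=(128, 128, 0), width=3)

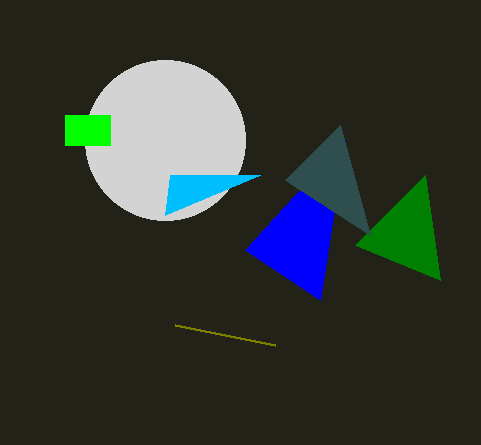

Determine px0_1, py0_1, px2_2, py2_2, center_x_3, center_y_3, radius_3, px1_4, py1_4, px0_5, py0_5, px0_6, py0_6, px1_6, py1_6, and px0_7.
px0_1 = 425, py0_1 = 175, px2_2 = 345, py2_2 = 140, center_x_3 = 165, center_y_3 = 140, radius_3 = 80, px1_4 = 285, py1_4 = 180, px0_5 = 170, py0_5 = 175, px0_6 = 65, py0_6 = 115, px1_6 = 110, py1_6 = 145, px0_7 = 275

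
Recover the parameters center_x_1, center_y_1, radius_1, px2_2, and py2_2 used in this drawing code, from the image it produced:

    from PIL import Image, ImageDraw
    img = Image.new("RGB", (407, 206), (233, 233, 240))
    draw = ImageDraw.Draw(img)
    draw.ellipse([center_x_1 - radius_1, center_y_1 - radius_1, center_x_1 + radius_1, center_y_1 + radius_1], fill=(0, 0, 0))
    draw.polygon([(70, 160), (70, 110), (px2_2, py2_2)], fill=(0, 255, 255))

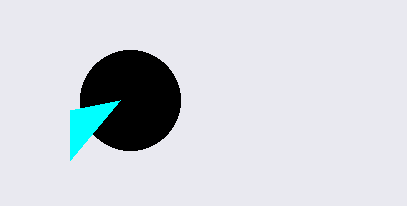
center_x_1 = 130; center_y_1 = 100; radius_1 = 50; px2_2 = 120; py2_2 = 100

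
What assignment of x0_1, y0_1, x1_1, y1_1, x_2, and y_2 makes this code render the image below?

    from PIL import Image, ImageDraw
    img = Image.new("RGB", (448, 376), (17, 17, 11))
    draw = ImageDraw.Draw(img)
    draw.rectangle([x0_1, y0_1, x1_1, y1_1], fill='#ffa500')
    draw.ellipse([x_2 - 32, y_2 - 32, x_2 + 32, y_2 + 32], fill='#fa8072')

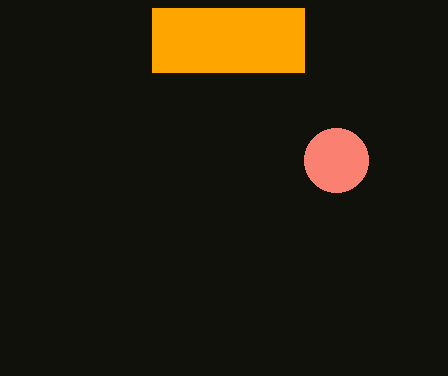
x0_1 = 152; y0_1 = 8; x1_1 = 304; y1_1 = 72; x_2 = 336; y_2 = 160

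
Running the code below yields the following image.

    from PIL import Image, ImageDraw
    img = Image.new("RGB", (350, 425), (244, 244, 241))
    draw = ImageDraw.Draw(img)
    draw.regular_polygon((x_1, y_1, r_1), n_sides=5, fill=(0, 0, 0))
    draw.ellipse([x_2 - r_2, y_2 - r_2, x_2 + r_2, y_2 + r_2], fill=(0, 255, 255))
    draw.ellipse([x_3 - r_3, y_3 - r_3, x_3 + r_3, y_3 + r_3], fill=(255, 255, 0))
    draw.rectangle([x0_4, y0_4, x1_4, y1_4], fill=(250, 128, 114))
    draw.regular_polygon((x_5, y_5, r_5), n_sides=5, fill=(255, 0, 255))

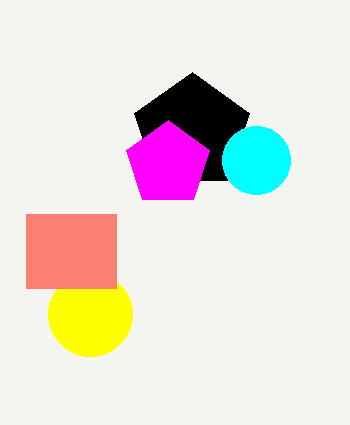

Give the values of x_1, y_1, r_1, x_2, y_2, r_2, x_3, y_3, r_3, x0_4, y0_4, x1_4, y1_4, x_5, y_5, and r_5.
x_1 = 192, y_1 = 132, r_1 = 60, x_2 = 256, y_2 = 160, r_2 = 34, x_3 = 90, y_3 = 314, r_3 = 42, x0_4 = 26, y0_4 = 214, x1_4 = 116, y1_4 = 288, x_5 = 168, y_5 = 164, r_5 = 44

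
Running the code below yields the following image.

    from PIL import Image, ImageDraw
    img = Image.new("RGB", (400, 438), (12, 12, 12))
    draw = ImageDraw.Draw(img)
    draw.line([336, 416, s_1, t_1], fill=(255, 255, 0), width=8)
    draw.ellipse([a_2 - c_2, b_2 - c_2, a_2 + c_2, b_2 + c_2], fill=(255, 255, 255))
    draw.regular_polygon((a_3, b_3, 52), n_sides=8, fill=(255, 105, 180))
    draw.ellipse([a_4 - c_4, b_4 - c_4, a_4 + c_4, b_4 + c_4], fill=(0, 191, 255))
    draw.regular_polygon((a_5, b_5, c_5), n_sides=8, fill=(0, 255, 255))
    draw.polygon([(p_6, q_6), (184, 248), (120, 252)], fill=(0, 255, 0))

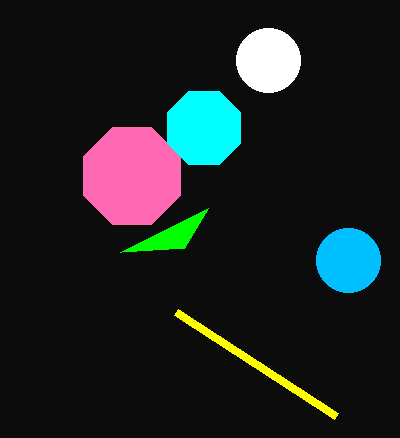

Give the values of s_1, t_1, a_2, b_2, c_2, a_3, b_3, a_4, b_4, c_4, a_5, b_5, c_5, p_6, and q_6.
s_1 = 176, t_1 = 312, a_2 = 268, b_2 = 60, c_2 = 32, a_3 = 132, b_3 = 176, a_4 = 348, b_4 = 260, c_4 = 32, a_5 = 204, b_5 = 128, c_5 = 40, p_6 = 208, q_6 = 208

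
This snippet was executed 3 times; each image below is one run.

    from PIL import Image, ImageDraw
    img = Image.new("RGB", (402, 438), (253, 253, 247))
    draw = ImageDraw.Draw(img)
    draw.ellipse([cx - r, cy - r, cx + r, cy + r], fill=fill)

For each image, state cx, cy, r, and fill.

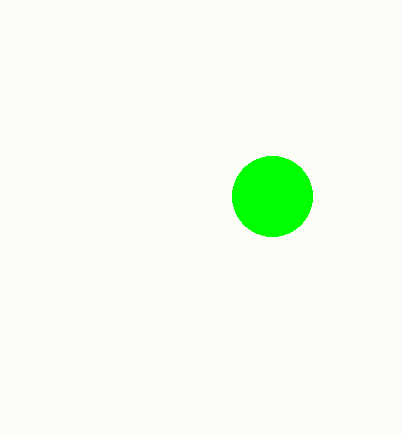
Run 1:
cx = 272; cy = 196; r = 40; fill = 'lime'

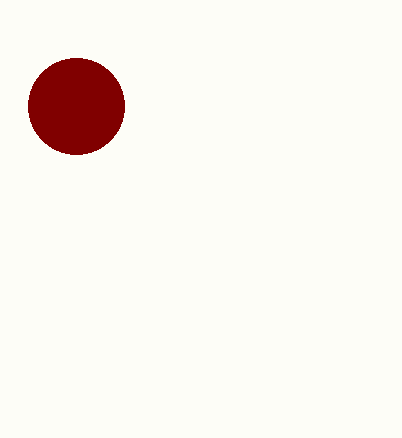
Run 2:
cx = 76, cy = 106, r = 48, fill = 'maroon'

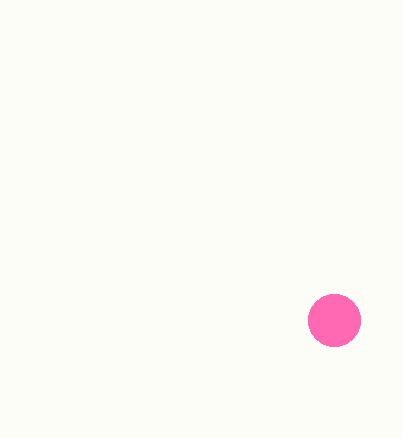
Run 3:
cx = 334; cy = 320; r = 26; fill = 'hotpink'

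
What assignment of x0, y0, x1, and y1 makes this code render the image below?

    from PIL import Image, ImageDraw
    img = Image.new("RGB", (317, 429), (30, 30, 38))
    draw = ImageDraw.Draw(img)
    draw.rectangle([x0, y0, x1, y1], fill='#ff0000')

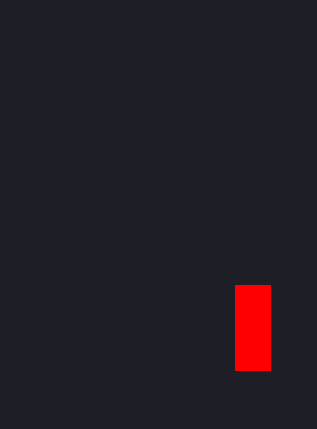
x0 = 235, y0 = 285, x1 = 270, y1 = 370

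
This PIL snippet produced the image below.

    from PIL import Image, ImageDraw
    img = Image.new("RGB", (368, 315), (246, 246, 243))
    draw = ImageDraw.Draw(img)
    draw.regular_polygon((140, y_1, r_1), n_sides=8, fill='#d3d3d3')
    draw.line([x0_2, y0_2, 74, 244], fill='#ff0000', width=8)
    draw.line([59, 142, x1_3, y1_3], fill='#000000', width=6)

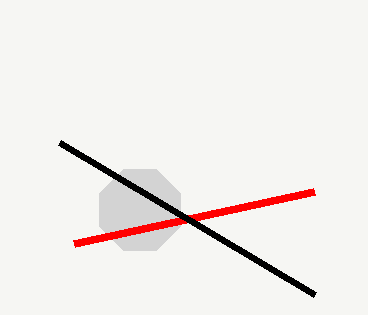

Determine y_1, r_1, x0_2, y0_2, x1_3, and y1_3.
y_1 = 210; r_1 = 44; x0_2 = 314; y0_2 = 192; x1_3 = 314; y1_3 = 294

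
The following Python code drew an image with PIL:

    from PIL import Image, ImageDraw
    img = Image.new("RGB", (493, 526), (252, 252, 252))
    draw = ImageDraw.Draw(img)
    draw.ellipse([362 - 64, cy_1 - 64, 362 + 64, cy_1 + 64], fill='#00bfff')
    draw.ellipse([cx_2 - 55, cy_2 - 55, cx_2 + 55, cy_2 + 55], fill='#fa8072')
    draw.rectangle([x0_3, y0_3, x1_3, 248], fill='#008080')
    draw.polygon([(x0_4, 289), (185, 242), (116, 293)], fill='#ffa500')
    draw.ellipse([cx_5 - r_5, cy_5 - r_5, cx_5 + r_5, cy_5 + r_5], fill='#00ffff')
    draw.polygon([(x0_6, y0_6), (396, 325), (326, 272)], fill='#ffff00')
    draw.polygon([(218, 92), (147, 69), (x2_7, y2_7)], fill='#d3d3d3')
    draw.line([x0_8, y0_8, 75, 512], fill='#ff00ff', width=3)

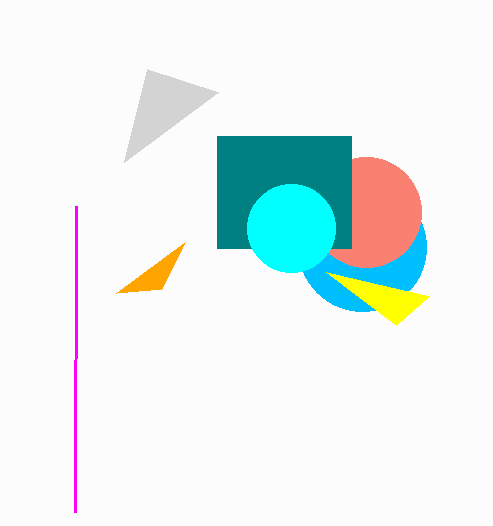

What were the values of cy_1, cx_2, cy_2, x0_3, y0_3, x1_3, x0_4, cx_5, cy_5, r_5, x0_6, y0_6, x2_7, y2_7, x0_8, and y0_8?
cy_1 = 247; cx_2 = 366; cy_2 = 212; x0_3 = 217; y0_3 = 136; x1_3 = 351; x0_4 = 161; cx_5 = 291; cy_5 = 228; r_5 = 44; x0_6 = 429; y0_6 = 296; x2_7 = 124; y2_7 = 162; x0_8 = 76; y0_8 = 206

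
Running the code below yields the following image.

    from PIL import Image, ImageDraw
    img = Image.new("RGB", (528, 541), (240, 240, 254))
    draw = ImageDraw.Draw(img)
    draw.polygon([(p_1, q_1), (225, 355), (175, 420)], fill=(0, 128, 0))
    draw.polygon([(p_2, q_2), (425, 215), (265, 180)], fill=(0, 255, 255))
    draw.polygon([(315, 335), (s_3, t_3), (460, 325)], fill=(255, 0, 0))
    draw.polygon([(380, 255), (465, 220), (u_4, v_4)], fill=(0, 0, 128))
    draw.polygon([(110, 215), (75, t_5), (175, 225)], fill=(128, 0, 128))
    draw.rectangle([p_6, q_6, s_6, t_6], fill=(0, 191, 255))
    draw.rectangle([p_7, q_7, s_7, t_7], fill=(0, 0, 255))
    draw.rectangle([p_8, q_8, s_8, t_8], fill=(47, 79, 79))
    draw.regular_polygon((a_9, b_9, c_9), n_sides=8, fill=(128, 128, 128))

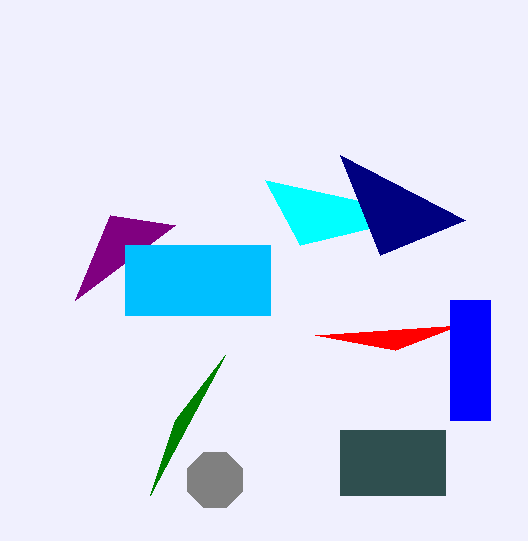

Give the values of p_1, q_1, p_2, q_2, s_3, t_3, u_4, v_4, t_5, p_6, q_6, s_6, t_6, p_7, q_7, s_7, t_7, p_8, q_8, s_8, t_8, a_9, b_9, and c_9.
p_1 = 150; q_1 = 495; p_2 = 300; q_2 = 245; s_3 = 395; t_3 = 350; u_4 = 340; v_4 = 155; t_5 = 300; p_6 = 125; q_6 = 245; s_6 = 270; t_6 = 315; p_7 = 450; q_7 = 300; s_7 = 490; t_7 = 420; p_8 = 340; q_8 = 430; s_8 = 445; t_8 = 495; a_9 = 215; b_9 = 480; c_9 = 30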